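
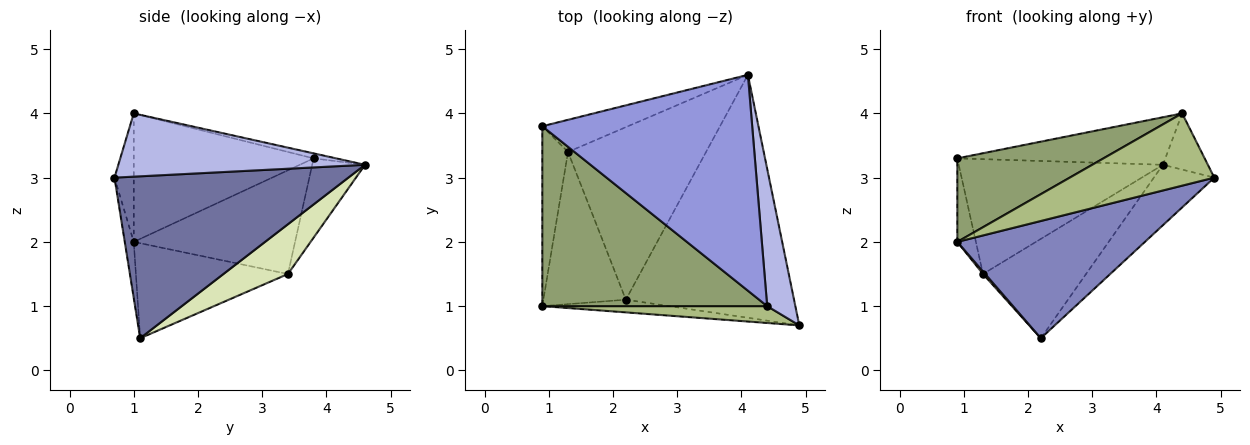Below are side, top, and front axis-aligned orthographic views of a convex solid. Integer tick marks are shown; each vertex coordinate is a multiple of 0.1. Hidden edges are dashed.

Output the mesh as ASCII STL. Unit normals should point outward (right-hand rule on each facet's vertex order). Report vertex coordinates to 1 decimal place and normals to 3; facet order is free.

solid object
 facet normal 0.683 0.176 -0.709
  outer loop
   vertex 2.2 1.1 0.5
   vertex 4.1 4.6 3.2
   vertex 4.9 0.7 3.0
  endloop
 endfacet
 facet normal -0.048 -0.993 -0.107
  outer loop
   vertex 0.9 1.0 2.0
   vertex 2.2 1.1 0.5
   vertex 4.9 0.7 3.0
  endloop
 endfacet
 facet normal -0.023 0.215 0.976
  outer loop
   vertex 4.4 1.0 4.0
   vertex 4.1 4.6 3.2
   vertex 0.9 3.8 3.3
  endloop
 endfacet
 facet normal 0.901 0.164 0.401
  outer loop
   vertex 4.4 1.0 4.0
   vertex 4.9 0.7 3.0
   vertex 4.1 4.6 3.2
  endloop
 endfacet
 facet normal -0.460 -0.374 0.805
  outer loop
   vertex 4.4 1.0 4.0
   vertex 0.9 3.8 3.3
   vertex 0.9 1.0 2.0
  endloop
 endfacet
 facet normal -0.129 -0.966 0.225
  outer loop
   vertex 4.4 1.0 4.0
   vertex 0.9 1.0 2.0
   vertex 4.9 0.7 3.0
  endloop
 endfacet
 facet normal -0.242 0.934 -0.261
  outer loop
   vertex 1.3 3.4 1.5
   vertex 0.9 3.8 3.3
   vertex 4.1 4.6 3.2
  endloop
 endfacet
 facet normal 0.298 0.476 -0.827
  outer loop
   vertex 1.3 3.4 1.5
   vertex 4.1 4.6 3.2
   vertex 2.2 1.1 0.5
  endloop
 endfacet
 facet normal -0.965 0.111 -0.239
  outer loop
   vertex 1.3 3.4 1.5
   vertex 0.9 1.0 2.0
   vertex 0.9 3.8 3.3
  endloop
 endfacet
 facet normal -0.755 -0.011 -0.655
  outer loop
   vertex 1.3 3.4 1.5
   vertex 2.2 1.1 0.5
   vertex 0.9 1.0 2.0
  endloop
 endfacet
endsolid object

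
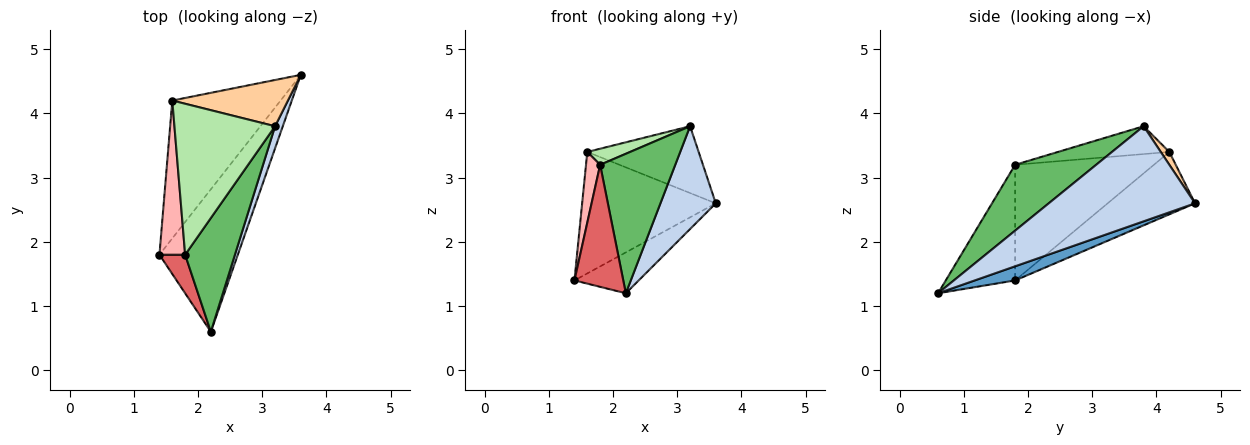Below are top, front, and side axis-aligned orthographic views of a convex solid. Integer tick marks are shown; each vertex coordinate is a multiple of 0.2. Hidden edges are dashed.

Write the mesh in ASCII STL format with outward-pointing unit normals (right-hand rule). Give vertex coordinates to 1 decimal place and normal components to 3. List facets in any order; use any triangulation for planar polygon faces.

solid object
 facet normal 0.171 0.272 -0.947
  outer loop
   vertex 2.2 0.6 1.2
   vertex 1.4 1.8 1.4
   vertex 3.6 4.6 2.6
  endloop
 endfacet
 facet normal 0.933 -0.353 0.076
  outer loop
   vertex 3.2 3.8 3.8
   vertex 2.2 0.6 1.2
   vertex 3.6 4.6 2.6
  endloop
 endfacet
 facet normal -0.397 0.607 -0.689
  outer loop
   vertex 1.6 4.2 3.4
   vertex 3.6 4.6 2.6
   vertex 1.4 1.8 1.4
  endloop
 endfacet
 facet normal 0.063 0.821 0.568
  outer loop
   vertex 1.6 4.2 3.4
   vertex 3.2 3.8 3.8
   vertex 3.6 4.6 2.6
  endloop
 endfacet
 facet normal 0.641 -0.594 0.485
  outer loop
   vertex 1.8 1.8 3.2
   vertex 2.2 0.6 1.2
   vertex 3.2 3.8 3.8
  endloop
 endfacet
 facet normal -0.265 -0.102 0.959
  outer loop
   vertex 1.8 1.8 3.2
   vertex 3.2 3.8 3.8
   vertex 1.6 4.2 3.4
  endloop
 endfacet
 facet normal -0.805 -0.566 0.179
  outer loop
   vertex 1.8 1.8 3.2
   vertex 1.4 1.8 1.4
   vertex 2.2 0.6 1.2
  endloop
 endfacet
 facet normal -0.971 -0.099 0.216
  outer loop
   vertex 1.8 1.8 3.2
   vertex 1.6 4.2 3.4
   vertex 1.4 1.8 1.4
  endloop
 endfacet
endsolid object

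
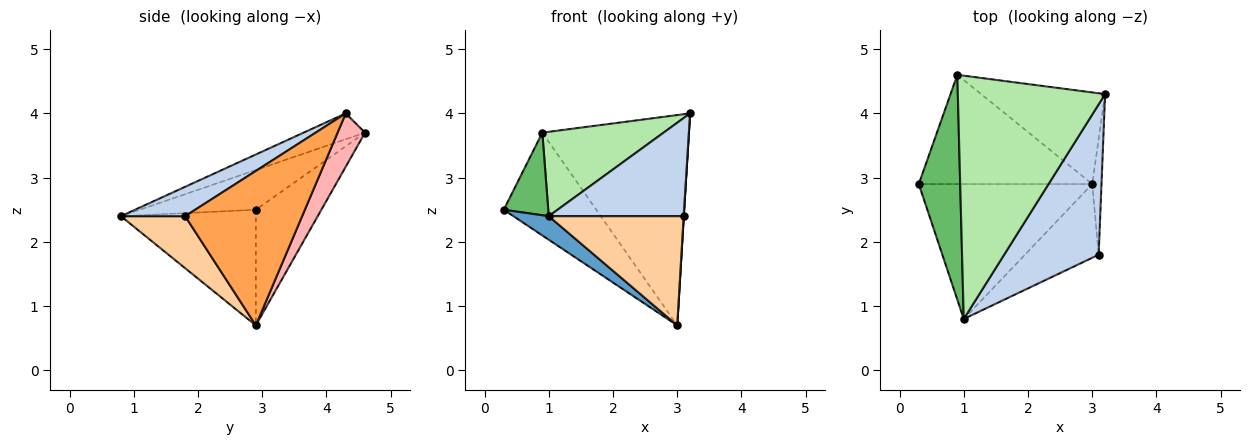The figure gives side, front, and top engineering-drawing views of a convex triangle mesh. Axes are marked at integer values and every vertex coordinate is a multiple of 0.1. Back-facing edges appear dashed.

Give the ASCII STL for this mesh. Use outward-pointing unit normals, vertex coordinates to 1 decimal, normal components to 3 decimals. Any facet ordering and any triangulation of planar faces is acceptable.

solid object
 facet normal -0.549 -0.144 -0.823
  outer loop
   vertex 3.0 2.9 0.7
   vertex 1.0 0.8 2.4
   vertex 0.3 2.9 2.5
  endloop
 endfacet
 facet normal 0.252 -0.529 0.811
  outer loop
   vertex 3.1 1.8 2.4
   vertex 3.2 4.3 4.0
   vertex 1.0 0.8 2.4
  endloop
 endfacet
 facet normal 0.998 -0.002 -0.060
  outer loop
   vertex 3.1 1.8 2.4
   vertex 3.0 2.9 0.7
   vertex 3.2 4.3 4.0
  endloop
 endfacet
 facet normal 0.367 -0.771 -0.520
  outer loop
   vertex 3.1 1.8 2.4
   vertex 1.0 0.8 2.4
   vertex 3.0 2.9 0.7
  endloop
 endfacet
 facet normal -0.669 -0.256 0.698
  outer loop
   vertex 0.9 4.6 3.7
   vertex 0.3 2.9 2.5
   vertex 1.0 0.8 2.4
  endloop
 endfacet
 facet normal -0.164 -0.323 0.932
  outer loop
   vertex 0.9 4.6 3.7
   vertex 1.0 0.8 2.4
   vertex 3.2 4.3 4.0
  endloop
 endfacet
 facet normal -0.437 0.617 -0.655
  outer loop
   vertex 0.9 4.6 3.7
   vertex 3.0 2.9 0.7
   vertex 0.3 2.9 2.5
  endloop
 endfacet
 facet normal 0.169 0.904 -0.394
  outer loop
   vertex 0.9 4.6 3.7
   vertex 3.2 4.3 4.0
   vertex 3.0 2.9 0.7
  endloop
 endfacet
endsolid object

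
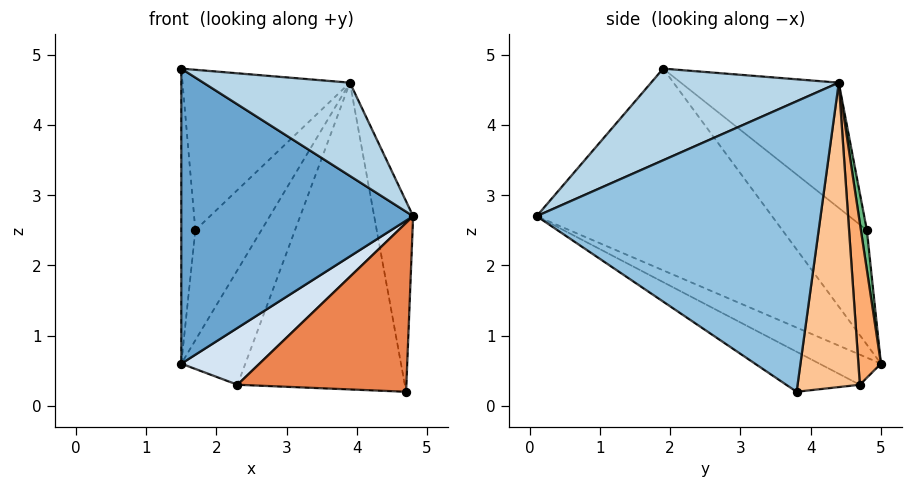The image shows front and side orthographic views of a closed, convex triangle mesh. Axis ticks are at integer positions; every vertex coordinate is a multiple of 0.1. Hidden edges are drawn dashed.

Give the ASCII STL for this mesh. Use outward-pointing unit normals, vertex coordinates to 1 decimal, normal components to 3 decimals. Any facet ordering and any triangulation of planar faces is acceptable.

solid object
 facet normal -0.633 -0.623 -0.460
  outer loop
   vertex 1.5 1.9 4.8
   vertex 1.5 5.0 0.6
   vertex 4.8 0.1 2.7
  endloop
 endfacet
 facet normal 0.978 0.134 0.160
  outer loop
   vertex 3.9 4.4 4.6
   vertex 4.8 0.1 2.7
   vertex 4.7 3.8 0.2
  endloop
 endfacet
 facet normal 0.388 -0.303 0.870
  outer loop
   vertex 3.9 4.4 4.6
   vertex 1.5 1.9 4.8
   vertex 4.8 0.1 2.7
  endloop
 endfacet
 facet normal -0.468 -0.595 -0.653
  outer loop
   vertex 2.3 4.7 0.3
   vertex 4.8 0.1 2.7
   vertex 1.5 5.0 0.6
  endloop
 endfacet
 facet normal -0.239 -0.548 -0.802
  outer loop
   vertex 2.3 4.7 0.3
   vertex 4.7 3.8 0.2
   vertex 4.8 0.1 2.7
  endloop
 endfacet
 facet normal 0.332 0.942 -0.058
  outer loop
   vertex 2.3 4.7 0.3
   vertex 1.5 5.0 0.6
   vertex 3.9 4.4 4.6
  endloop
 endfacet
 facet normal 0.348 0.935 -0.064
  outer loop
   vertex 2.3 4.7 0.3
   vertex 3.9 4.4 4.6
   vertex 4.7 3.8 0.2
  endloop
 endfacet
 facet normal -0.979 0.163 0.120
  outer loop
   vertex 1.7 4.8 2.5
   vertex 1.5 5.0 0.6
   vertex 1.5 1.9 4.8
  endloop
 endfacet
 facet normal 0.090 0.991 0.095
  outer loop
   vertex 1.7 4.8 2.5
   vertex 3.9 4.4 4.6
   vertex 1.5 5.0 0.6
  endloop
 endfacet
 facet normal -0.521 0.552 0.651
  outer loop
   vertex 1.7 4.8 2.5
   vertex 1.5 1.9 4.8
   vertex 3.9 4.4 4.6
  endloop
 endfacet
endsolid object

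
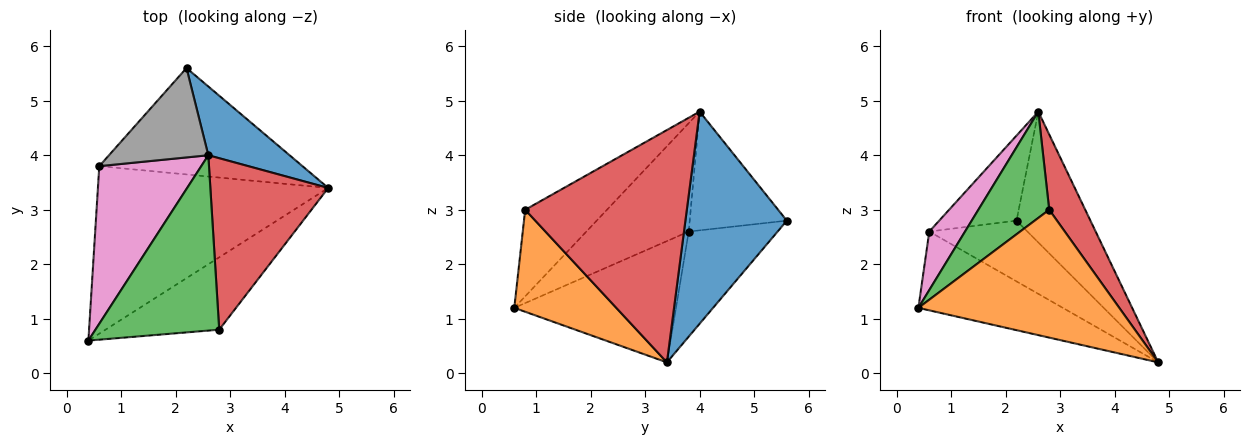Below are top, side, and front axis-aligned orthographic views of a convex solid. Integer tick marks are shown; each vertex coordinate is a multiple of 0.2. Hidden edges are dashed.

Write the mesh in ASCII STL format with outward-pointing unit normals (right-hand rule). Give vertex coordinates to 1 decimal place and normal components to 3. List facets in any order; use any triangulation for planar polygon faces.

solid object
 facet normal 0.772 0.563 0.296
  outer loop
   vertex 2.6 4.0 4.8
   vertex 4.8 3.4 0.2
   vertex 2.2 5.6 2.8
  endloop
 endfacet
 facet normal 0.404 -0.796 -0.450
  outer loop
   vertex 2.8 0.8 3.0
   vertex 0.4 0.6 1.2
   vertex 4.8 3.4 0.2
  endloop
 endfacet
 facet normal -0.513 -0.445 0.734
  outer loop
   vertex 2.8 0.8 3.0
   vertex 2.6 4.0 4.8
   vertex 0.4 0.6 1.2
  endloop
 endfacet
 facet normal 0.875 -0.195 0.444
  outer loop
   vertex 2.8 0.8 3.0
   vertex 4.8 3.4 0.2
   vertex 2.6 4.0 4.8
  endloop
 endfacet
 facet normal -0.430 0.384 -0.817
  outer loop
   vertex 0.6 3.8 2.6
   vertex 4.8 3.4 0.2
   vertex 0.4 0.6 1.2
  endloop
 endfacet
 facet normal -0.410 0.452 -0.792
  outer loop
   vertex 0.6 3.8 2.6
   vertex 2.2 5.6 2.8
   vertex 4.8 3.4 0.2
  endloop
 endfacet
 facet normal -0.706 -0.246 0.664
  outer loop
   vertex 0.6 3.8 2.6
   vertex 0.4 0.6 1.2
   vertex 2.6 4.0 4.8
  endloop
 endfacet
 facet normal -0.655 0.521 0.548
  outer loop
   vertex 0.6 3.8 2.6
   vertex 2.6 4.0 4.8
   vertex 2.2 5.6 2.8
  endloop
 endfacet
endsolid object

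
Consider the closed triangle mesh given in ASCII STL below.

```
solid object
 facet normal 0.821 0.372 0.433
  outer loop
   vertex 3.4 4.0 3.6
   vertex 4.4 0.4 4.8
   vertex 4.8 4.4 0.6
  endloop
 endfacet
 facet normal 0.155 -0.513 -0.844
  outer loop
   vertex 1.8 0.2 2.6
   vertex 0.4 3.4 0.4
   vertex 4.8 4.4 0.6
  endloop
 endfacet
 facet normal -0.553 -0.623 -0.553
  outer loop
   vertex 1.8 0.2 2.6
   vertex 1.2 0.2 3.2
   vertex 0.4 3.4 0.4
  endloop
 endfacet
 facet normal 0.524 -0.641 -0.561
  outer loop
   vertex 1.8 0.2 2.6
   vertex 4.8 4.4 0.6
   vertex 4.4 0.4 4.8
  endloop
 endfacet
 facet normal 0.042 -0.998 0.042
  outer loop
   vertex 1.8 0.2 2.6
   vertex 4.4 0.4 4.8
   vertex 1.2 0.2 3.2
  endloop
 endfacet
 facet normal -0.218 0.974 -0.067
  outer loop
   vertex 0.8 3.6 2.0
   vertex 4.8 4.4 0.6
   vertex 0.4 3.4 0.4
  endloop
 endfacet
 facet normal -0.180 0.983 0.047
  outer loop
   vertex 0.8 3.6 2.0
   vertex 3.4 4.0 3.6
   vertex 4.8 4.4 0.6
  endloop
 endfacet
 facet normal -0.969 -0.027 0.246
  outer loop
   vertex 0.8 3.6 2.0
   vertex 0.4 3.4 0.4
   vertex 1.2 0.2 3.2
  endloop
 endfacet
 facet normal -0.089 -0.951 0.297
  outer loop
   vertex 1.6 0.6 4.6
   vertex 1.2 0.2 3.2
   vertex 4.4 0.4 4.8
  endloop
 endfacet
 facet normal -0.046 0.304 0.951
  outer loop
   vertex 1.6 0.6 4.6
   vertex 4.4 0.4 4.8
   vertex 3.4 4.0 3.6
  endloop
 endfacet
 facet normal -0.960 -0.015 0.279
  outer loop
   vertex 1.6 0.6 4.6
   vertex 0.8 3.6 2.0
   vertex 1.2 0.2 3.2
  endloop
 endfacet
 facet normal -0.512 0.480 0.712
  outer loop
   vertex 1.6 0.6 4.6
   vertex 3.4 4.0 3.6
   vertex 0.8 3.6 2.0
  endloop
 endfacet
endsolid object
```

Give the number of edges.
18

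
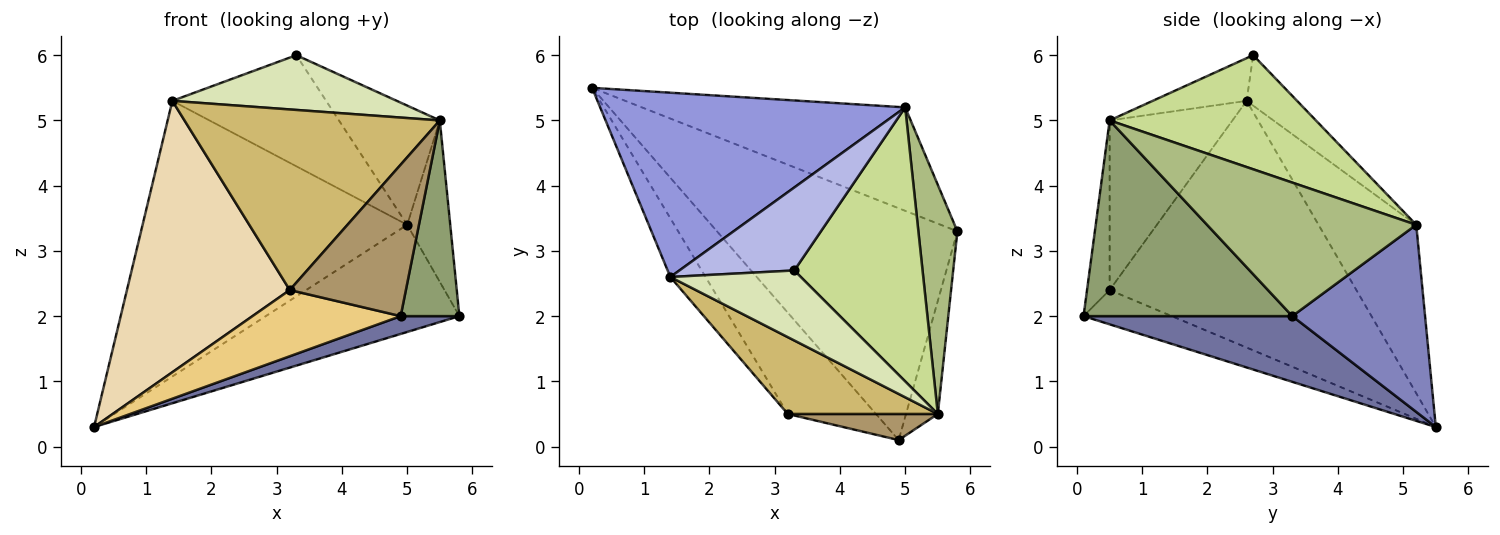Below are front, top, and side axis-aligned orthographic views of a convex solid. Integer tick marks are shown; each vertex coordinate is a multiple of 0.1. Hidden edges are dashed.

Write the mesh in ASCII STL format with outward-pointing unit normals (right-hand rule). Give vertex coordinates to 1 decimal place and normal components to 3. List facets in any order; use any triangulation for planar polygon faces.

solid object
 facet normal 0.263 -0.074 -0.962
  outer loop
   vertex 4.9 0.1 2.0
   vertex 0.2 5.5 0.3
   vertex 5.8 3.3 2.0
  endloop
 endfacet
 facet normal 0.443 0.645 -0.623
  outer loop
   vertex 5.0 5.2 3.4
   vertex 5.8 3.3 2.0
   vertex 0.2 5.5 0.3
  endloop
 endfacet
 facet normal -0.293 0.795 0.531
  outer loop
   vertex 1.4 2.6 5.3
   vertex 5.0 5.2 3.4
   vertex 0.2 5.5 0.3
  endloop
 endfacet
 facet normal -0.254 0.775 0.579
  outer loop
   vertex 1.4 2.6 5.3
   vertex 3.3 2.7 6.0
   vertex 5.0 5.2 3.4
  endloop
 endfacet
 facet normal 0.951 -0.267 -0.155
  outer loop
   vertex 5.5 0.5 5.0
   vertex 4.9 0.1 2.0
   vertex 5.8 3.3 2.0
  endloop
 endfacet
 facet normal 0.942 0.194 0.275
  outer loop
   vertex 5.5 0.5 5.0
   vertex 5.8 3.3 2.0
   vertex 5.0 5.2 3.4
  endloop
 endfacet
 facet normal 0.632 0.309 0.711
  outer loop
   vertex 5.5 0.5 5.0
   vertex 5.0 5.2 3.4
   vertex 3.3 2.7 6.0
  endloop
 endfacet
 facet normal -0.250 -0.596 0.763
  outer loop
   vertex 5.5 0.5 5.0
   vertex 3.3 2.7 6.0
   vertex 1.4 2.6 5.3
  endloop
 endfacet
 facet normal -0.188 -0.968 0.167
  outer loop
   vertex 3.2 0.5 2.4
   vertex 4.9 0.1 2.0
   vertex 5.5 0.5 5.0
  endloop
 endfacet
 facet normal -0.405 -0.841 0.358
  outer loop
   vertex 3.2 0.5 2.4
   vertex 5.5 0.5 5.0
   vertex 1.4 2.6 5.3
  endloop
 endfacet
 facet normal -0.310 -0.520 -0.796
  outer loop
   vertex 3.2 0.5 2.4
   vertex 0.2 5.5 0.3
   vertex 4.9 0.1 2.0
  endloop
 endfacet
 facet normal -0.829 -0.547 -0.118
  outer loop
   vertex 3.2 0.5 2.4
   vertex 1.4 2.6 5.3
   vertex 0.2 5.5 0.3
  endloop
 endfacet
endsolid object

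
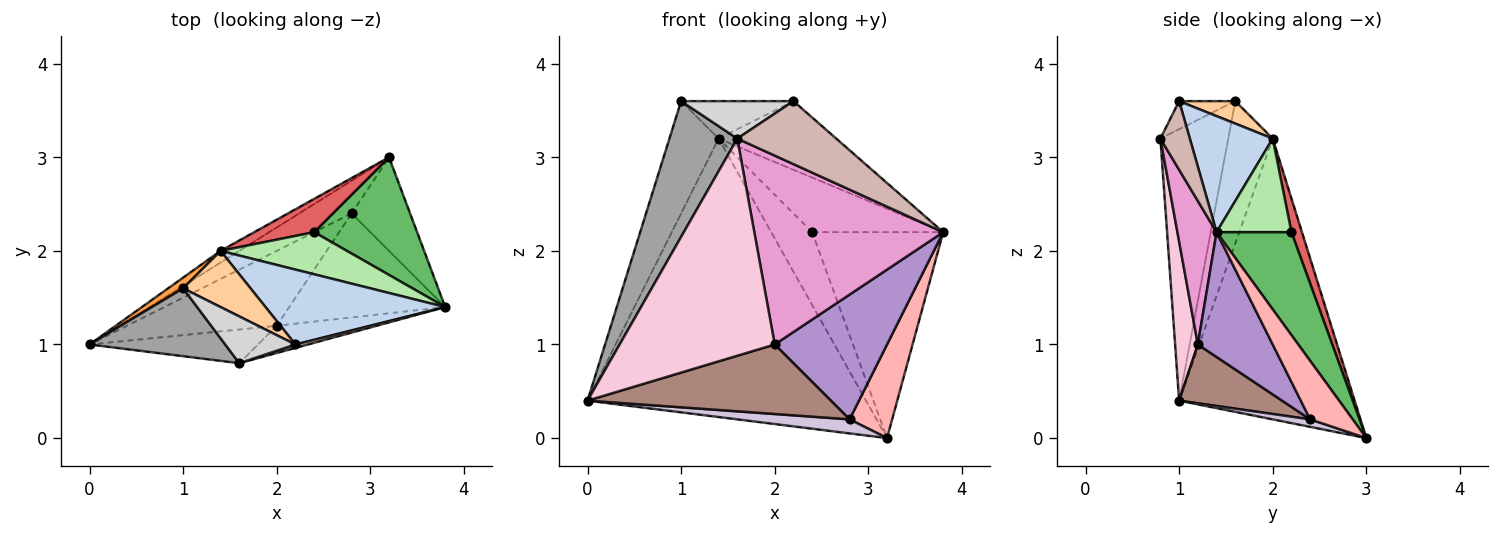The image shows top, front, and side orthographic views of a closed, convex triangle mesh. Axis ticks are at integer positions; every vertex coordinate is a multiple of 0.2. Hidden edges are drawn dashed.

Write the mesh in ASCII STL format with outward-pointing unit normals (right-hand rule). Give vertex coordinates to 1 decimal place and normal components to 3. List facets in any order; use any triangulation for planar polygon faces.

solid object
 facet normal -0.533 0.845 -0.036
  outer loop
   vertex 1.4 2.0 3.2
   vertex 3.2 3.0 0.0
   vertex 0.0 1.0 0.4
  endloop
 endfacet
 facet normal 0.430 0.610 0.666
  outer loop
   vertex 1.4 2.0 3.2
   vertex 2.2 1.0 3.6
   vertex 3.8 1.4 2.2
  endloop
 endfacet
 facet normal -0.669 0.740 0.070
  outer loop
   vertex 1.0 1.6 3.6
   vertex 1.4 2.0 3.2
   vertex 0.0 1.0 0.4
  endloop
 endfacet
 facet normal 0.267 0.535 0.802
  outer loop
   vertex 1.0 1.6 3.6
   vertex 2.2 1.0 3.6
   vertex 1.4 2.0 3.2
  endloop
 endfacet
 facet normal 0.444 0.778 0.444
  outer loop
   vertex 2.4 2.2 2.2
   vertex 3.8 1.4 2.2
   vertex 3.2 3.0 0.0
  endloop
 endfacet
 facet normal 0.412 0.721 0.556
  outer loop
   vertex 2.4 2.2 2.2
   vertex 1.4 2.0 3.2
   vertex 3.8 1.4 2.2
  endloop
 endfacet
 facet normal 0.228 0.886 0.405
  outer loop
   vertex 2.4 2.2 2.2
   vertex 3.2 3.0 0.0
   vertex 1.4 2.0 3.2
  endloop
 endfacet
 facet normal 0.577 -0.577 -0.577
  outer loop
   vertex 2.8 2.4 0.2
   vertex 3.2 3.0 0.0
   vertex 3.8 1.4 2.2
  endloop
 endfacet
 facet normal 0.456 -0.684 -0.570
  outer loop
   vertex 2.8 2.4 0.2
   vertex 3.8 1.4 2.2
   vertex 2.0 1.2 1.0
  endloop
 endfacet
 facet normal 0.130 -0.391 -0.911
  outer loop
   vertex 2.8 2.4 0.2
   vertex 0.0 1.0 0.4
   vertex 3.2 3.0 0.0
  endloop
 endfacet
 facet normal 0.277 -0.654 -0.704
  outer loop
   vertex 2.8 2.4 0.2
   vertex 2.0 1.2 1.0
   vertex 0.0 1.0 0.4
  endloop
 endfacet
 facet normal 0.285 -0.957 0.052
  outer loop
   vertex 1.6 0.8 3.2
   vertex 3.8 1.4 2.2
   vertex 2.2 1.0 3.6
  endloop
 endfacet
 facet normal 0.201 -0.970 -0.140
  outer loop
   vertex 1.6 0.8 3.2
   vertex 2.0 1.2 1.0
   vertex 3.8 1.4 2.2
  endloop
 endfacet
 facet normal 0.143 -0.978 -0.152
  outer loop
   vertex 1.6 0.8 3.2
   vertex 0.0 1.0 0.4
   vertex 2.0 1.2 1.0
  endloop
 endfacet
 facet normal -0.667 -0.667 0.333
  outer loop
   vertex 1.6 0.8 3.2
   vertex 1.0 1.6 3.6
   vertex 0.0 1.0 0.4
  endloop
 endfacet
 facet normal -0.298 -0.596 0.745
  outer loop
   vertex 1.6 0.8 3.2
   vertex 2.2 1.0 3.6
   vertex 1.0 1.6 3.6
  endloop
 endfacet
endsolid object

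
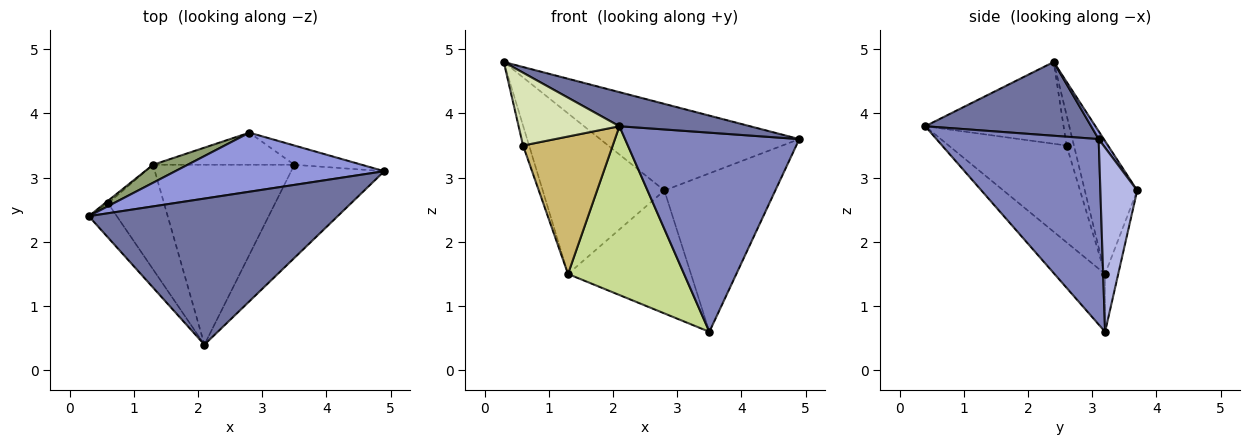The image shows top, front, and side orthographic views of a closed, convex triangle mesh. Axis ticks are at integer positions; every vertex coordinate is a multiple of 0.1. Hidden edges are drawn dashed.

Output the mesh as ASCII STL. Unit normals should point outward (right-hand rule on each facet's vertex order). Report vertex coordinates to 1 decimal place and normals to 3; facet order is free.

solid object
 facet normal 0.277 -0.218 0.936
  outer loop
   vertex 2.1 0.4 3.8
   vertex 4.9 3.1 3.6
   vertex 0.3 2.4 4.8
  endloop
 endfacet
 facet normal 0.645 -0.692 -0.324
  outer loop
   vertex 3.5 3.2 0.6
   vertex 4.9 3.1 3.6
   vertex 2.1 0.4 3.8
  endloop
 endfacet
 facet normal 0.021 0.826 0.563
  outer loop
   vertex 2.8 3.7 2.8
   vertex 0.3 2.4 4.8
   vertex 4.9 3.1 3.6
  endloop
 endfacet
 facet normal 0.313 0.943 -0.115
  outer loop
   vertex 2.8 3.7 2.8
   vertex 4.9 3.1 3.6
   vertex 3.5 3.2 0.6
  endloop
 endfacet
 facet normal -0.393 0.914 0.102
  outer loop
   vertex 1.3 3.2 1.5
   vertex 0.3 2.4 4.8
   vertex 2.8 3.7 2.8
  endloop
 endfacet
 facet normal -0.103 0.962 -0.251
  outer loop
   vertex 1.3 3.2 1.5
   vertex 2.8 3.7 2.8
   vertex 3.5 3.2 0.6
  endloop
 endfacet
 facet normal -0.286 -0.656 -0.699
  outer loop
   vertex 1.3 3.2 1.5
   vertex 3.5 3.2 0.6
   vertex 2.1 0.4 3.8
  endloop
 endfacet
 facet normal -0.779 -0.567 -0.267
  outer loop
   vertex 0.6 2.6 3.5
   vertex 2.1 0.4 3.8
   vertex 0.3 2.4 4.8
  endloop
 endfacet
 facet normal -0.772 0.630 -0.081
  outer loop
   vertex 0.6 2.6 3.5
   vertex 0.3 2.4 4.8
   vertex 1.3 3.2 1.5
  endloop
 endfacet
 facet normal -0.723 -0.550 -0.418
  outer loop
   vertex 0.6 2.6 3.5
   vertex 1.3 3.2 1.5
   vertex 2.1 0.4 3.8
  endloop
 endfacet
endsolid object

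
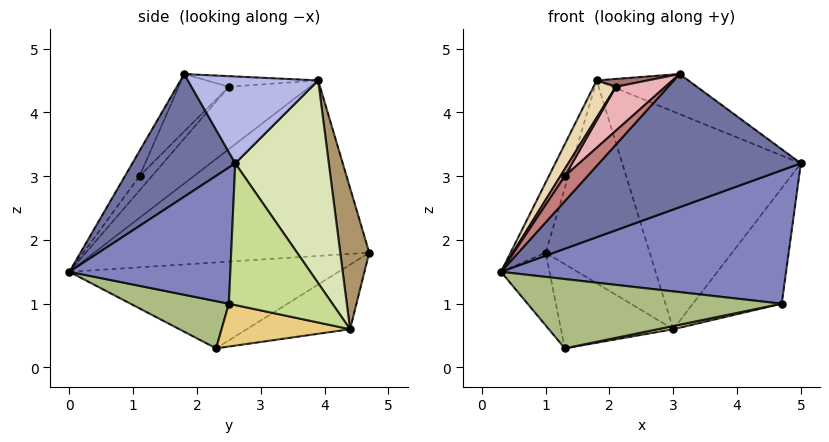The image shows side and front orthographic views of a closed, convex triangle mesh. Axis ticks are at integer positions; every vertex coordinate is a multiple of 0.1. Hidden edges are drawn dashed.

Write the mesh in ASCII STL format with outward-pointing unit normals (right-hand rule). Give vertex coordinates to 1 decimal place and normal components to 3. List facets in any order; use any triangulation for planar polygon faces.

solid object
 facet normal 0.452 -0.886 0.107
  outer loop
   vertex 3.1 1.8 4.6
   vertex 0.3 0.0 1.5
   vertex 5.0 2.6 3.2
  endloop
 endfacet
 facet normal 0.491 -0.870 -0.027
  outer loop
   vertex 4.7 2.5 1.0
   vertex 5.0 2.6 3.2
   vertex 0.3 0.0 1.5
  endloop
 endfacet
 facet normal -0.942 0.120 0.315
  outer loop
   vertex 1.8 3.9 4.5
   vertex 1.0 4.7 1.8
   vertex 0.3 0.0 1.5
  endloop
 endfacet
 facet normal 0.467 0.328 0.821
  outer loop
   vertex 1.8 3.9 4.5
   vertex 3.1 1.8 4.6
   vertex 5.0 2.6 3.2
  endloop
 endfacet
 facet normal -0.887 0.160 -0.433
  outer loop
   vertex 1.3 2.3 0.3
   vertex 0.3 0.0 1.5
   vertex 1.0 4.7 1.8
  endloop
 endfacet
 facet normal 0.201 -0.521 -0.830
  outer loop
   vertex 1.3 2.3 0.3
   vertex 4.7 2.5 1.0
   vertex 0.3 0.0 1.5
  endloop
 endfacet
 facet normal 0.752 0.645 -0.132
  outer loop
   vertex 3.0 4.4 0.6
   vertex 5.0 2.6 3.2
   vertex 4.7 2.5 1.0
  endloop
 endfacet
 facet normal 0.449 0.858 0.248
  outer loop
   vertex 3.0 4.4 0.6
   vertex 1.8 3.9 4.5
   vertex 5.0 2.6 3.2
  endloop
 endfacet
 facet normal 0.263 0.944 0.202
  outer loop
   vertex 3.0 4.4 0.6
   vertex 1.0 4.7 1.8
   vertex 1.8 3.9 4.5
  endloop
 endfacet
 facet normal -0.410 0.446 -0.795
  outer loop
   vertex 3.0 4.4 0.6
   vertex 1.3 2.3 0.3
   vertex 1.0 4.7 1.8
  endloop
 endfacet
 facet normal 0.203 -0.024 -0.979
  outer loop
   vertex 3.0 4.4 0.6
   vertex 4.7 2.5 1.0
   vertex 1.3 2.3 0.3
  endloop
 endfacet
 facet normal -0.743 -0.205 0.637
  outer loop
   vertex 2.1 2.5 4.4
   vertex 1.8 3.9 4.5
   vertex 0.3 0.0 1.5
  endloop
 endfacet
 facet normal -0.280 -0.128 0.951
  outer loop
   vertex 2.1 2.5 4.4
   vertex 3.1 1.8 4.6
   vertex 1.8 3.9 4.5
  endloop
 endfacet
 facet normal -0.388 -0.601 0.699
  outer loop
   vertex 1.3 1.1 3.0
   vertex 0.3 0.0 1.5
   vertex 3.1 1.8 4.6
  endloop
 endfacet
 facet normal -0.709 -0.253 0.658
  outer loop
   vertex 1.3 1.1 3.0
   vertex 2.1 2.5 4.4
   vertex 0.3 0.0 1.5
  endloop
 endfacet
 facet normal -0.477 -0.470 0.743
  outer loop
   vertex 1.3 1.1 3.0
   vertex 3.1 1.8 4.6
   vertex 2.1 2.5 4.4
  endloop
 endfacet
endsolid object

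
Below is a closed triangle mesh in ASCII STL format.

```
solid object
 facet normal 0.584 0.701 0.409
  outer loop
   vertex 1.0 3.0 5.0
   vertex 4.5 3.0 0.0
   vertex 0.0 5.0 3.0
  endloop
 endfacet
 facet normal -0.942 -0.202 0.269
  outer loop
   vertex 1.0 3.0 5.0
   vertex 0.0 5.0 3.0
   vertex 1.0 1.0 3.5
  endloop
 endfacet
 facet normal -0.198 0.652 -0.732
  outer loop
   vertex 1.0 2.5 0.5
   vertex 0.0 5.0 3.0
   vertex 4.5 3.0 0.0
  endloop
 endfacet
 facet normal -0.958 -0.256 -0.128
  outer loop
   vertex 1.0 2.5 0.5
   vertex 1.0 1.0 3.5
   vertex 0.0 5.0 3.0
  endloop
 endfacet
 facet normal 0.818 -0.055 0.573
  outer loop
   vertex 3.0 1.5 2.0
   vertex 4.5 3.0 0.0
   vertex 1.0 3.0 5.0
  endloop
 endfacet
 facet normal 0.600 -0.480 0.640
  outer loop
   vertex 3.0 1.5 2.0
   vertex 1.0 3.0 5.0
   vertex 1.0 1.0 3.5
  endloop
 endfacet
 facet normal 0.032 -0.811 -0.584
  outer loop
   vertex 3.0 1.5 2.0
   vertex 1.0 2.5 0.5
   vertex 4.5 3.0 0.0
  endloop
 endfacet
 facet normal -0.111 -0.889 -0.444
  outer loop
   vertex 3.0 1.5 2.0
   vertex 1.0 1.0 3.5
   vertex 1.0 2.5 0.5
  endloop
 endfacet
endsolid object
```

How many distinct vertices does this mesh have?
6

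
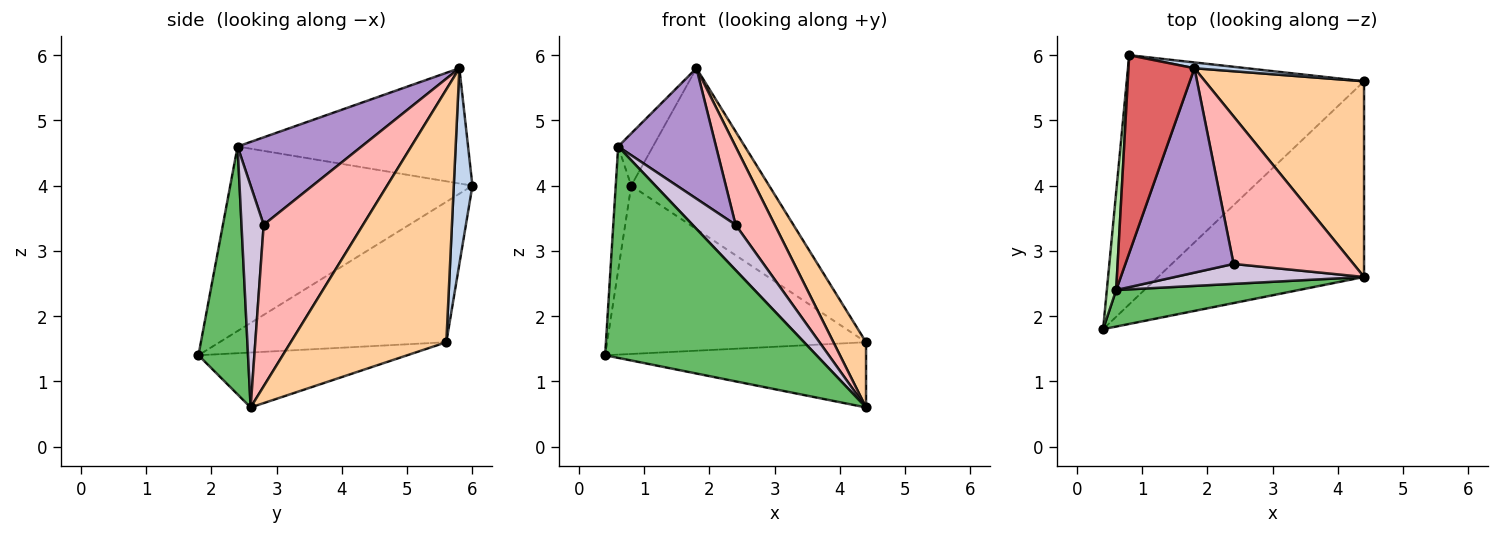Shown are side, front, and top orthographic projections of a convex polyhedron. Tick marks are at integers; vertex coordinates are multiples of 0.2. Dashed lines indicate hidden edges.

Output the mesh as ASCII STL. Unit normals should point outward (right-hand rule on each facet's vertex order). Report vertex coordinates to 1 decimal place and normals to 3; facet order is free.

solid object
 facet normal -0.440 0.503 -0.744
  outer loop
   vertex 0.8 6.0 4.0
   vertex 4.4 5.6 1.6
   vertex 0.4 1.8 1.4
  endloop
 endfacet
 facet normal 0.134 0.990 0.036
  outer loop
   vertex 1.8 5.8 5.8
   vertex 4.4 5.6 1.6
   vertex 0.8 6.0 4.0
  endloop
 endfacet
 facet normal -0.245 0.307 -0.920
  outer loop
   vertex 4.4 2.6 0.6
   vertex 0.4 1.8 1.4
   vertex 4.4 5.6 1.6
  endloop
 endfacet
 facet normal 0.833 -0.175 0.524
  outer loop
   vertex 4.4 2.6 0.6
   vertex 4.4 5.6 1.6
   vertex 1.8 5.8 5.8
  endloop
 endfacet
 facet normal 0.225 -0.960 0.166
  outer loop
   vertex 0.6 2.4 4.6
   vertex 0.4 1.8 1.4
   vertex 4.4 2.6 0.6
  endloop
 endfacet
 facet normal -0.997 0.064 0.050
  outer loop
   vertex 0.6 2.4 4.6
   vertex 0.8 6.0 4.0
   vertex 0.4 1.8 1.4
  endloop
 endfacet
 facet normal -0.861 0.130 0.493
  outer loop
   vertex 0.6 2.4 4.6
   vertex 1.8 5.8 5.8
   vertex 0.8 6.0 4.0
  endloop
 endfacet
 facet normal 0.766 -0.302 0.568
  outer loop
   vertex 2.4 2.8 3.4
   vertex 4.4 2.6 0.6
   vertex 1.8 5.8 5.8
  endloop
 endfacet
 facet normal 0.563 -0.445 0.697
  outer loop
   vertex 2.4 2.8 3.4
   vertex 1.8 5.8 5.8
   vertex 0.6 2.4 4.6
  endloop
 endfacet
 facet normal 0.427 -0.828 0.364
  outer loop
   vertex 2.4 2.8 3.4
   vertex 0.6 2.4 4.6
   vertex 4.4 2.6 0.6
  endloop
 endfacet
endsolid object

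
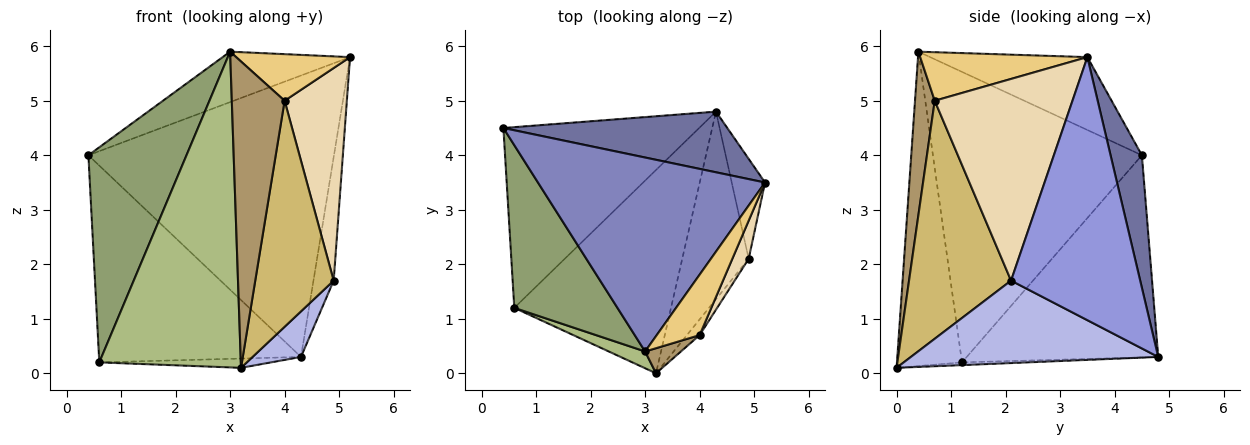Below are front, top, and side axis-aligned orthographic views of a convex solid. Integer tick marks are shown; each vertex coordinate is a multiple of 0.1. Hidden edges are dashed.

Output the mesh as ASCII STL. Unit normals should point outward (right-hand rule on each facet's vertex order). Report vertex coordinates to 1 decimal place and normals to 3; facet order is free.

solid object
 facet normal 0.124 0.970 0.209
  outer loop
   vertex 4.3 4.8 0.3
   vertex 0.4 4.5 4.0
   vertex 5.2 3.5 5.8
  endloop
 endfacet
 facet normal -0.297 0.240 0.924
  outer loop
   vertex 3.0 0.4 5.9
   vertex 5.2 3.5 5.8
   vertex 0.4 4.5 4.0
  endloop
 endfacet
 facet normal 0.980 0.153 -0.124
  outer loop
   vertex 4.9 2.1 1.7
   vertex 4.3 4.8 0.3
   vertex 5.2 3.5 5.8
  endloop
 endfacet
 facet normal 0.770 -0.151 -0.620
  outer loop
   vertex 4.9 2.1 1.7
   vertex 3.2 0.0 0.1
   vertex 4.3 4.8 0.3
  endloop
 endfacet
 facet normal -0.862 -0.405 0.306
  outer loop
   vertex 0.6 1.2 0.2
   vertex 3.0 0.4 5.9
   vertex 0.4 4.5 4.0
  endloop
 endfacet
 facet normal -0.417 -0.908 0.048
  outer loop
   vertex 0.6 1.2 0.2
   vertex 3.2 0.0 0.1
   vertex 3.0 0.4 5.9
  endloop
 endfacet
 facet normal -0.573 0.604 -0.555
  outer loop
   vertex 0.6 1.2 0.2
   vertex 0.4 4.5 4.0
   vertex 4.3 4.8 0.3
  endloop
 endfacet
 facet normal -0.017 0.046 -0.999
  outer loop
   vertex 0.6 1.2 0.2
   vertex 4.3 4.8 0.3
   vertex 3.2 0.0 0.1
  endloop
 endfacet
 facet normal 0.349 -0.934 0.076
  outer loop
   vertex 4.0 0.7 5.0
   vertex 3.0 0.4 5.9
   vertex 3.2 0.0 0.1
  endloop
 endfacet
 facet normal 0.792 -0.609 -0.042
  outer loop
   vertex 4.0 0.7 5.0
   vertex 3.2 0.0 0.1
   vertex 4.9 2.1 1.7
  endloop
 endfacet
 facet normal 0.667 -0.455 0.590
  outer loop
   vertex 4.0 0.7 5.0
   vertex 5.2 3.5 5.8
   vertex 3.0 0.4 5.9
  endloop
 endfacet
 facet normal 0.909 -0.411 0.074
  outer loop
   vertex 4.0 0.7 5.0
   vertex 4.9 2.1 1.7
   vertex 5.2 3.5 5.8
  endloop
 endfacet
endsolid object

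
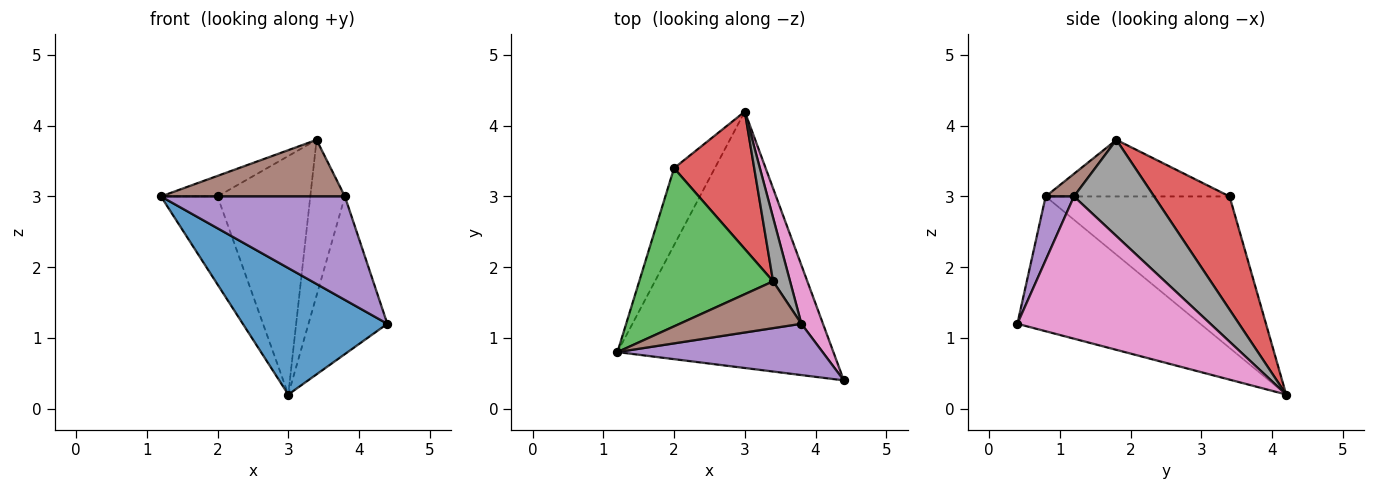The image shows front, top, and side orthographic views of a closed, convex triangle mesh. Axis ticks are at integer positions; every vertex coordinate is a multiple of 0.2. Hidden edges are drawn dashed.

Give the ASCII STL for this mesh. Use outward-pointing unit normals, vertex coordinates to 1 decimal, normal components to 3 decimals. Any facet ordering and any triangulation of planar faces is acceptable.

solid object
 facet normal -0.488 -0.386 -0.783
  outer loop
   vertex 3.0 4.2 0.2
   vertex 4.4 0.4 1.2
   vertex 1.2 0.8 3.0
  endloop
 endfacet
 facet normal -0.926 0.285 -0.249
  outer loop
   vertex 2.0 3.4 3.0
   vertex 3.0 4.2 0.2
   vertex 1.2 0.8 3.0
  endloop
 endfacet
 facet normal -0.387 0.119 0.915
  outer loop
   vertex 2.0 3.4 3.0
   vertex 1.2 0.8 3.0
   vertex 3.4 1.8 3.8
  endloop
 endfacet
 facet normal 0.576 0.708 0.408
  outer loop
   vertex 2.0 3.4 3.0
   vertex 3.4 1.8 3.8
   vertex 3.0 4.2 0.2
  endloop
 endfacet
 facet normal 0.137 -0.888 0.440
  outer loop
   vertex 3.8 1.2 3.0
   vertex 1.2 0.8 3.0
   vertex 4.4 0.4 1.2
  endloop
 endfacet
 facet normal 0.118 -0.765 0.633
  outer loop
   vertex 3.8 1.2 3.0
   vertex 3.4 1.8 3.8
   vertex 1.2 0.8 3.0
  endloop
 endfacet
 facet normal 0.917 0.374 0.139
  outer loop
   vertex 3.8 1.2 3.0
   vertex 4.4 0.4 1.2
   vertex 3.0 4.2 0.2
  endloop
 endfacet
 facet normal 0.906 0.391 0.160
  outer loop
   vertex 3.8 1.2 3.0
   vertex 3.0 4.2 0.2
   vertex 3.4 1.8 3.8
  endloop
 endfacet
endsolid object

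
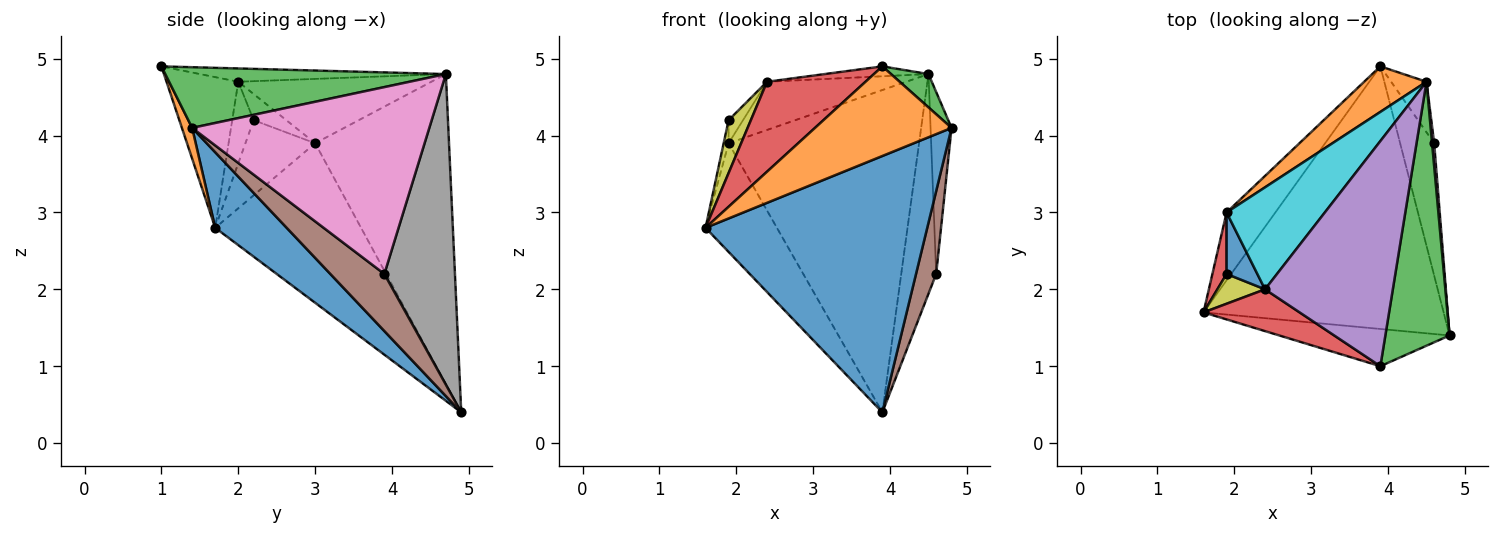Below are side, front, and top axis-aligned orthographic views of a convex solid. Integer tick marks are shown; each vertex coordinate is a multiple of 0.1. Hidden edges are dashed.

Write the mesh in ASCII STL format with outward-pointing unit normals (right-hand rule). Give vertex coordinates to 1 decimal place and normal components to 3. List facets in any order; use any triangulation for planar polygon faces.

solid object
 facet normal 0.220 -0.681 -0.698
  outer loop
   vertex 3.9 4.9 0.4
   vertex 4.8 1.4 4.1
   vertex 1.6 1.7 2.8
  endloop
 endfacet
 facet normal 0.069 -0.921 -0.383
  outer loop
   vertex 3.9 1.0 4.9
   vertex 1.6 1.7 2.8
   vertex 4.8 1.4 4.1
  endloop
 endfacet
 facet normal 0.684 -0.091 0.724
  outer loop
   vertex 4.5 4.7 4.8
   vertex 3.9 1.0 4.9
   vertex 4.8 1.4 4.1
  endloop
 endfacet
 facet normal -0.551 -0.757 0.352
  outer loop
   vertex 2.4 2.0 4.7
   vertex 1.6 1.7 2.8
   vertex 3.9 1.0 4.9
  endloop
 endfacet
 facet normal -0.103 0.044 0.994
  outer loop
   vertex 2.4 2.0 4.7
   vertex 3.9 1.0 4.9
   vertex 4.5 4.7 4.8
  endloop
 endfacet
 facet normal 0.818 -0.305 -0.488
  outer loop
   vertex 4.6 3.9 2.2
   vertex 4.8 1.4 4.1
   vertex 3.9 4.9 0.4
  endloop
 endfacet
 facet normal 0.996 0.088 0.011
  outer loop
   vertex 4.6 3.9 2.2
   vertex 4.5 4.7 4.8
   vertex 4.8 1.4 4.1
  endloop
 endfacet
 facet normal 0.892 0.441 -0.102
  outer loop
   vertex 4.6 3.9 2.2
   vertex 3.9 4.9 0.4
   vertex 4.5 4.7 4.8
  endloop
 endfacet
 facet normal -0.643 -0.667 0.376
  outer loop
   vertex 1.9 2.2 4.2
   vertex 1.6 1.7 2.8
   vertex 2.4 2.0 4.7
  endloop
 endfacet
 facet normal -0.510 0.368 0.778
  outer loop
   vertex 1.9 3.0 3.9
   vertex 2.4 2.0 4.7
   vertex 4.5 4.7 4.8
  endloop
 endfacet
 facet normal -0.623 0.275 0.733
  outer loop
   vertex 1.9 3.0 3.9
   vertex 1.9 2.2 4.2
   vertex 2.4 2.0 4.7
  endloop
 endfacet
 facet normal -0.571 0.813 0.115
  outer loop
   vertex 1.9 3.0 3.9
   vertex 4.5 4.7 4.8
   vertex 3.9 4.9 0.4
  endloop
 endfacet
 facet normal -0.866 0.424 -0.265
  outer loop
   vertex 1.9 3.0 3.9
   vertex 3.9 4.9 0.4
   vertex 1.6 1.7 2.8
  endloop
 endfacet
 facet normal -0.980 0.069 0.185
  outer loop
   vertex 1.9 3.0 3.9
   vertex 1.6 1.7 2.8
   vertex 1.9 2.2 4.2
  endloop
 endfacet
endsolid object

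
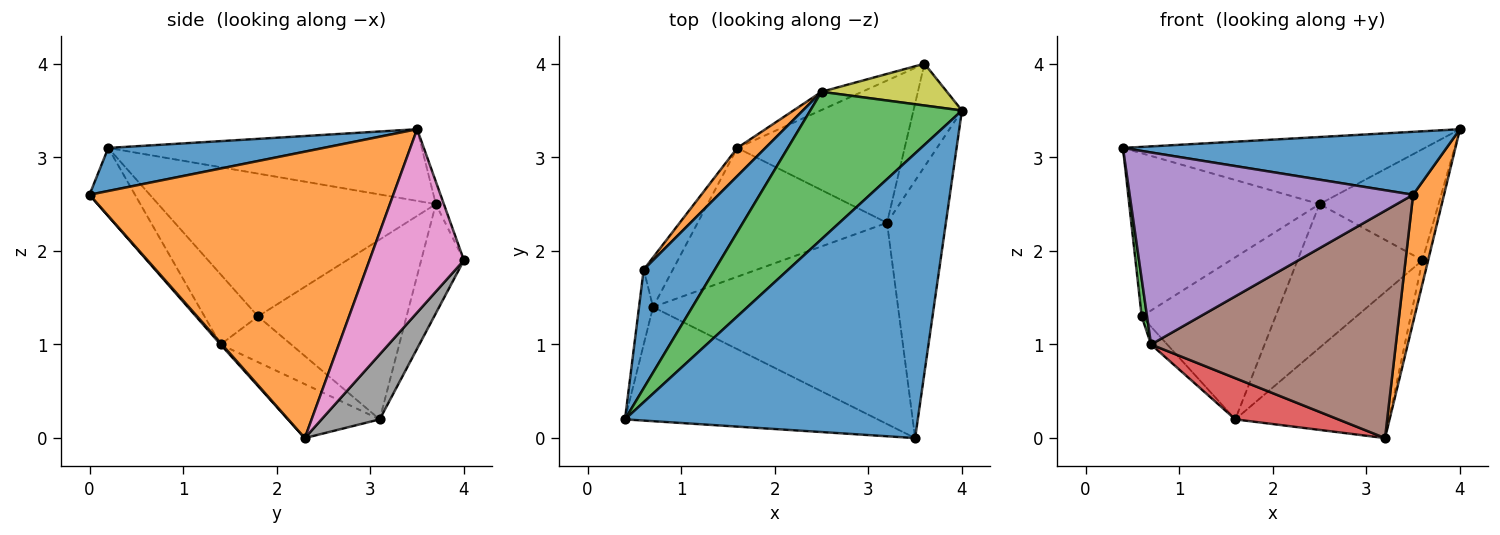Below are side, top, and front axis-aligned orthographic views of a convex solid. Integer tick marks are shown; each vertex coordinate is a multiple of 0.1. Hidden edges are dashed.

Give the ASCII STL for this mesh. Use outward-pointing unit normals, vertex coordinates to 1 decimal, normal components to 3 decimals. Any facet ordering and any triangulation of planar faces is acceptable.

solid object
 facet normal 0.142 -0.214 0.967
  outer loop
   vertex 3.5 0.0 2.6
   vertex 4.0 3.5 3.3
   vertex 0.4 0.2 3.1
  endloop
 endfacet
 facet normal 0.975 -0.099 -0.200
  outer loop
   vertex 3.2 2.3 0.0
   vertex 4.0 3.5 3.3
   vertex 3.5 0.0 2.6
  endloop
 endfacet
 facet normal -0.395 0.380 0.836
  outer loop
   vertex 2.5 3.7 2.5
   vertex 0.4 0.2 3.1
   vertex 4.0 3.5 3.3
  endloop
 endfacet
 facet normal -0.262 -0.294 -0.919
  outer loop
   vertex 0.7 1.4 1.0
   vertex 1.6 3.1 0.2
   vertex 3.2 2.3 0.0
  endloop
 endfacet
 facet normal -0.137 -0.852 -0.506
  outer loop
   vertex 0.7 1.4 1.0
   vertex 3.5 0.0 2.6
   vertex 0.4 0.2 3.1
  endloop
 endfacet
 facet normal 0.004 -0.749 -0.663
  outer loop
   vertex 0.7 1.4 1.0
   vertex 3.2 2.3 0.0
   vertex 3.5 0.0 2.6
  endloop
 endfacet
 facet normal 0.965 0.058 -0.255
  outer loop
   vertex 3.6 4.0 1.9
   vertex 4.0 3.5 3.3
   vertex 3.2 2.3 0.0
  endloop
 endfacet
 facet normal 0.261 0.691 -0.674
  outer loop
   vertex 3.6 4.0 1.9
   vertex 3.2 2.3 0.0
   vertex 1.6 3.1 0.2
  endloop
 endfacet
 facet normal -0.063 0.934 0.352
  outer loop
   vertex 3.6 4.0 1.9
   vertex 2.5 3.7 2.5
   vertex 4.0 3.5 3.3
  endloop
 endfacet
 facet normal -0.321 0.939 -0.119
  outer loop
   vertex 3.6 4.0 1.9
   vertex 1.6 3.1 0.2
   vertex 2.5 3.7 2.5
  endloop
 endfacet
 facet normal -0.763 0.523 0.380
  outer loop
   vertex 0.6 1.8 1.3
   vertex 0.4 0.2 3.1
   vertex 2.5 3.7 2.5
  endloop
 endfacet
 facet normal -0.738 0.665 0.115
  outer loop
   vertex 0.6 1.8 1.3
   vertex 2.5 3.7 2.5
   vertex 1.6 3.1 0.2
  endloop
 endfacet
 facet normal -0.976 -0.098 -0.195
  outer loop
   vertex 0.6 1.8 1.3
   vertex 0.7 1.4 1.0
   vertex 0.4 0.2 3.1
  endloop
 endfacet
 facet normal -0.828 0.189 -0.528
  outer loop
   vertex 0.6 1.8 1.3
   vertex 1.6 3.1 0.2
   vertex 0.7 1.4 1.0
  endloop
 endfacet
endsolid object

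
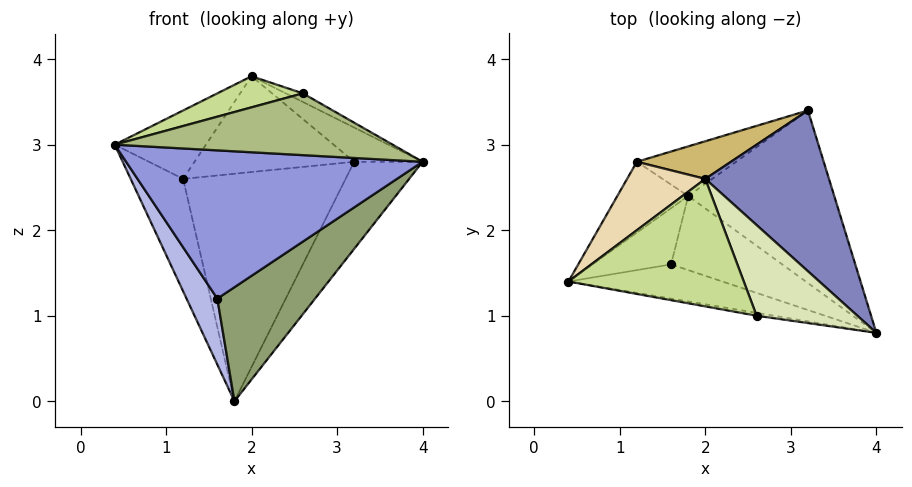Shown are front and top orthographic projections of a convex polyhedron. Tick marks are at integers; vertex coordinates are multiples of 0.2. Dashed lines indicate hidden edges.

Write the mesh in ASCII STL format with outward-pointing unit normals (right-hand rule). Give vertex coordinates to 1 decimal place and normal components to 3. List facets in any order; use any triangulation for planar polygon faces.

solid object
 facet normal 0.826 0.254 -0.504
  outer loop
   vertex 1.8 2.4 0.0
   vertex 3.2 3.4 2.8
   vertex 4.0 0.8 2.8
  endloop
 endfacet
 facet normal 0.560 0.172 0.810
  outer loop
   vertex 2.0 2.6 3.8
   vertex 4.0 0.8 2.8
   vertex 3.2 3.4 2.8
  endloop
 endfacet
 facet normal -0.172 -0.960 -0.221
  outer loop
   vertex 1.6 1.6 1.2
   vertex 4.0 0.8 2.8
   vertex 0.4 1.4 3.0
  endloop
 endfacet
 facet normal -0.646 -0.581 -0.495
  outer loop
   vertex 1.6 1.6 1.2
   vertex 0.4 1.4 3.0
   vertex 1.8 2.4 0.0
  endloop
 endfacet
 facet normal 0.084 -0.836 -0.543
  outer loop
   vertex 1.6 1.6 1.2
   vertex 1.8 2.4 0.0
   vertex 4.0 0.8 2.8
  endloop
 endfacet
 facet normal -0.167 -0.985 -0.045
  outer loop
   vertex 2.6 1.0 3.6
   vertex 0.4 1.4 3.0
   vertex 4.0 0.8 2.8
  endloop
 endfacet
 facet normal -0.294 -0.226 0.928
  outer loop
   vertex 2.6 1.0 3.6
   vertex 2.0 2.6 3.8
   vertex 0.4 1.4 3.0
  endloop
 endfacet
 facet normal 0.503 0.081 0.860
  outer loop
   vertex 2.6 1.0 3.6
   vertex 4.0 0.8 2.8
   vertex 2.0 2.6 3.8
  endloop
 endfacet
 facet normal -0.262 0.943 -0.206
  outer loop
   vertex 1.2 2.8 2.6
   vertex 3.2 3.4 2.8
   vertex 1.8 2.4 0.0
  endloop
 endfacet
 facet normal -0.301 0.888 0.349
  outer loop
   vertex 1.2 2.8 2.6
   vertex 2.0 2.6 3.8
   vertex 3.2 3.4 2.8
  endloop
 endfacet
 facet normal -0.868 0.420 -0.265
  outer loop
   vertex 1.2 2.8 2.6
   vertex 1.8 2.4 0.0
   vertex 0.4 1.4 3.0
  endloop
 endfacet
 facet normal -0.662 0.530 0.530
  outer loop
   vertex 1.2 2.8 2.6
   vertex 0.4 1.4 3.0
   vertex 2.0 2.6 3.8
  endloop
 endfacet
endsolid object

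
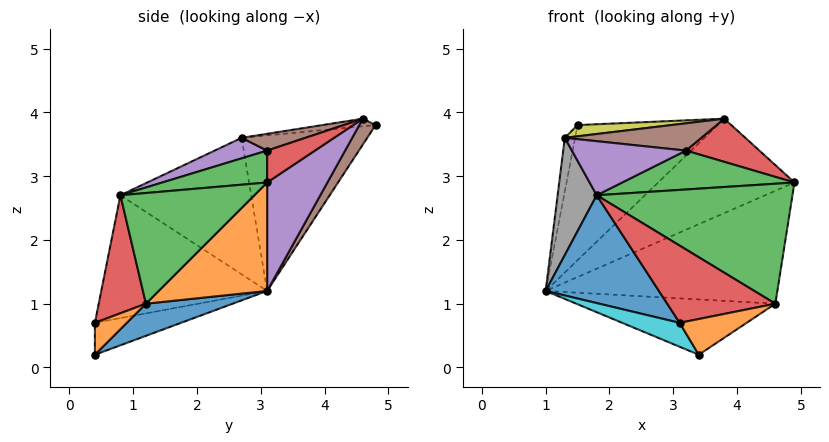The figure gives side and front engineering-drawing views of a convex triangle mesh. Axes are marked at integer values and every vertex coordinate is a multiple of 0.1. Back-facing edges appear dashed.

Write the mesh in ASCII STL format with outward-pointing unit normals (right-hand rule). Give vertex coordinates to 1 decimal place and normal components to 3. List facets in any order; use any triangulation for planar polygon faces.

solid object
 facet normal -0.760 -0.519 -0.390
  outer loop
   vertex 1.8 0.8 2.7
   vertex 1.0 3.1 1.2
   vertex 3.1 0.4 0.7
  endloop
 endfacet
 facet normal 0.304 0.649 -0.697
  outer loop
   vertex 4.6 1.2 1.0
   vertex 1.0 3.1 1.2
   vertex 4.9 3.1 2.9
  endloop
 endfacet
 facet normal 0.455 -0.665 0.593
  outer loop
   vertex 4.6 1.2 1.0
   vertex 4.9 3.1 2.9
   vertex 1.8 0.8 2.7
  endloop
 endfacet
 facet normal 0.366 -0.838 0.405
  outer loop
   vertex 4.6 1.2 1.0
   vertex 1.8 0.8 2.7
   vertex 3.1 0.4 0.7
  endloop
 endfacet
 facet normal 0.296 0.671 -0.680
  outer loop
   vertex 3.8 4.6 3.9
   vertex 4.9 3.1 2.9
   vertex 1.0 3.1 1.2
  endloop
 endfacet
 facet normal 0.096 0.825 -0.558
  outer loop
   vertex 3.8 4.6 3.9
   vertex 1.0 3.1 1.2
   vertex 1.5 4.8 3.8
  endloop
 endfacet
 facet normal -0.987 0.081 0.137
  outer loop
   vertex 1.3 2.7 3.6
   vertex 1.5 4.8 3.8
   vertex 1.0 3.1 1.2
  endloop
 endfacet
 facet normal -0.956 -0.286 0.072
  outer loop
   vertex 1.3 2.7 3.6
   vertex 1.0 3.1 1.2
   vertex 1.8 0.8 2.7
  endloop
 endfacet
 facet normal -0.051 -0.090 0.995
  outer loop
   vertex 1.3 2.7 3.6
   vertex 3.8 4.6 3.9
   vertex 1.5 4.8 3.8
  endloop
 endfacet
 facet normal -0.744 -0.496 -0.447
  outer loop
   vertex 3.4 0.4 0.2
   vertex 3.1 0.4 0.7
   vertex 1.0 3.1 1.2
  endloop
 endfacet
 facet normal 0.220 0.505 -0.835
  outer loop
   vertex 3.4 0.4 0.2
   vertex 1.0 3.1 1.2
   vertex 4.6 1.2 1.0
  endloop
 endfacet
 facet normal 0.416 -0.874 0.250
  outer loop
   vertex 3.4 0.4 0.2
   vertex 4.6 1.2 1.0
   vertex 3.1 0.4 0.7
  endloop
 endfacet
 facet normal 0.256 -0.421 0.870
  outer loop
   vertex 3.2 3.1 3.4
   vertex 1.8 0.8 2.7
   vertex 4.9 3.1 2.9
  endloop
 endfacet
 facet normal 0.259 -0.397 0.880
  outer loop
   vertex 3.2 3.1 3.4
   vertex 4.9 3.1 2.9
   vertex 3.8 4.6 3.9
  endloop
 endfacet
 facet normal 0.176 -0.383 0.907
  outer loop
   vertex 3.2 3.1 3.4
   vertex 1.3 2.7 3.6
   vertex 1.8 0.8 2.7
  endloop
 endfacet
 facet normal 0.175 -0.374 0.911
  outer loop
   vertex 3.2 3.1 3.4
   vertex 3.8 4.6 3.9
   vertex 1.3 2.7 3.6
  endloop
 endfacet
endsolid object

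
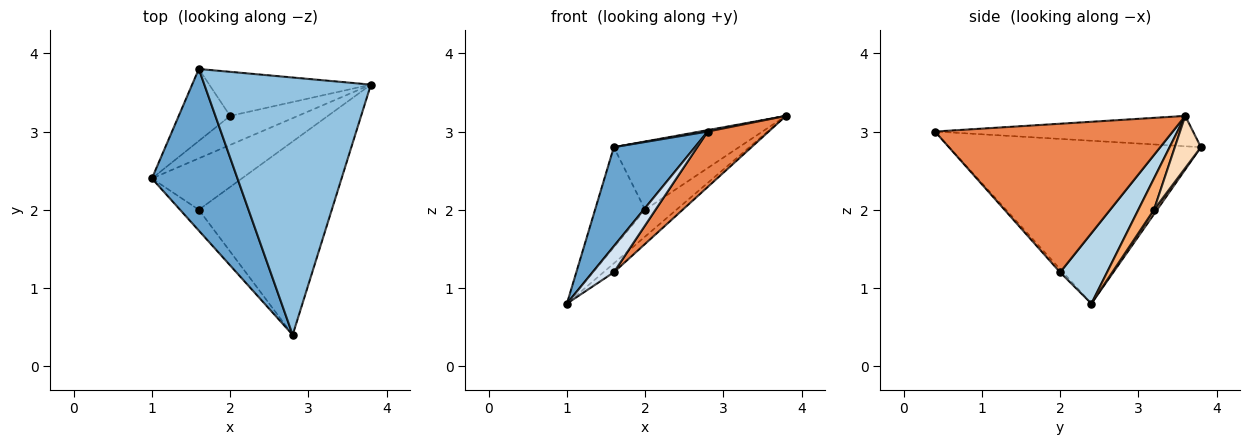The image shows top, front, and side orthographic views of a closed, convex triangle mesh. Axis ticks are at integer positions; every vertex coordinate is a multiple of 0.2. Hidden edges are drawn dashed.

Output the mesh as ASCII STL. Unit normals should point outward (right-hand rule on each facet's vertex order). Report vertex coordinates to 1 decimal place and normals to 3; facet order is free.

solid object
 facet normal -0.851 -0.274 0.447
  outer loop
   vertex 1.6 3.8 2.8
   vertex 1.0 2.4 0.8
   vertex 2.8 0.4 3.0
  endloop
 endfacet
 facet normal -0.179 -0.005 0.984
  outer loop
   vertex 1.6 3.8 2.8
   vertex 2.8 0.4 3.0
   vertex 3.8 3.6 3.2
  endloop
 endfacet
 facet normal 0.611 0.136 -0.780
  outer loop
   vertex 1.6 2.0 1.2
   vertex 1.0 2.4 0.8
   vertex 3.8 3.6 3.2
  endloop
 endfacet
 facet normal -0.104 -0.777 -0.621
  outer loop
   vertex 1.6 2.0 1.2
   vertex 2.8 0.4 3.0
   vertex 1.0 2.4 0.8
  endloop
 endfacet
 facet normal 0.732 -0.188 -0.655
  outer loop
   vertex 1.6 2.0 1.2
   vertex 3.8 3.6 3.2
   vertex 2.8 0.4 3.0
  endloop
 endfacet
 facet normal 0.321 0.642 -0.696
  outer loop
   vertex 2.0 3.2 2.0
   vertex 3.8 3.6 3.2
   vertex 1.0 2.4 0.8
  endloop
 endfacet
 facet normal 0.051 0.811 -0.583
  outer loop
   vertex 2.0 3.2 2.0
   vertex 1.0 2.4 0.8
   vertex 1.6 3.8 2.8
  endloop
 endfacet
 facet normal 0.172 0.827 -0.534
  outer loop
   vertex 2.0 3.2 2.0
   vertex 1.6 3.8 2.8
   vertex 3.8 3.6 3.2
  endloop
 endfacet
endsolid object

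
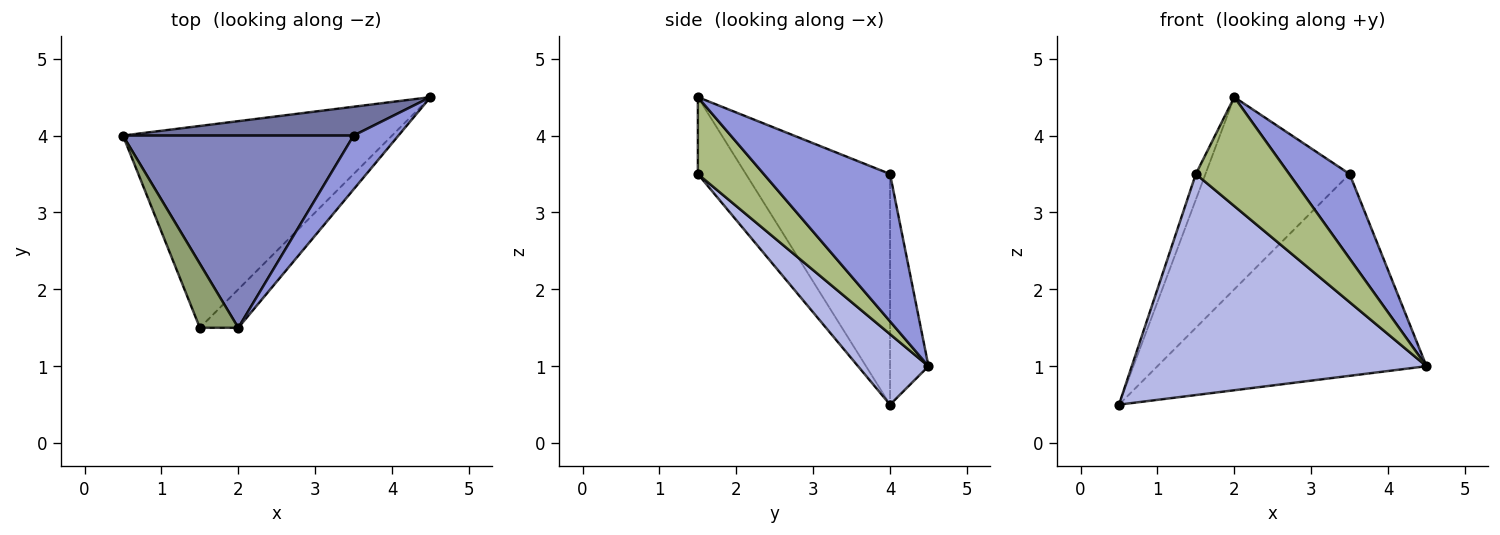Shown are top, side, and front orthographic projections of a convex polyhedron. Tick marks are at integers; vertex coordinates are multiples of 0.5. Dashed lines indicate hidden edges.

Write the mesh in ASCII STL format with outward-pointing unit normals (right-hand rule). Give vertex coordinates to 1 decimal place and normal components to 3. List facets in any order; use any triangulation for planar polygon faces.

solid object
 facet normal -0.140 0.980 0.140
  outer loop
   vertex 3.5 4.0 3.5
   vertex 4.5 4.5 1.0
   vertex 0.5 4.0 0.5
  endloop
 endfacet
 facet normal -0.577 0.577 0.577
  outer loop
   vertex 3.5 4.0 3.5
   vertex 0.5 4.0 0.5
   vertex 2.0 1.5 4.5
  endloop
 endfacet
 facet normal 0.870 -0.416 0.265
  outer loop
   vertex 3.5 4.0 3.5
   vertex 2.0 1.5 4.5
   vertex 4.5 4.5 1.0
  endloop
 endfacet
 facet normal 0.174 -0.727 -0.664
  outer loop
   vertex 1.5 1.5 3.5
   vertex 0.5 4.0 0.5
   vertex 4.5 4.5 1.0
  endloop
 endfacet
 facet normal -0.880 0.176 0.440
  outer loop
   vertex 1.5 1.5 3.5
   vertex 2.0 1.5 4.5
   vertex 0.5 4.0 0.5
  endloop
 endfacet
 facet normal 0.554 -0.785 -0.277
  outer loop
   vertex 1.5 1.5 3.5
   vertex 4.5 4.5 1.0
   vertex 2.0 1.5 4.5
  endloop
 endfacet
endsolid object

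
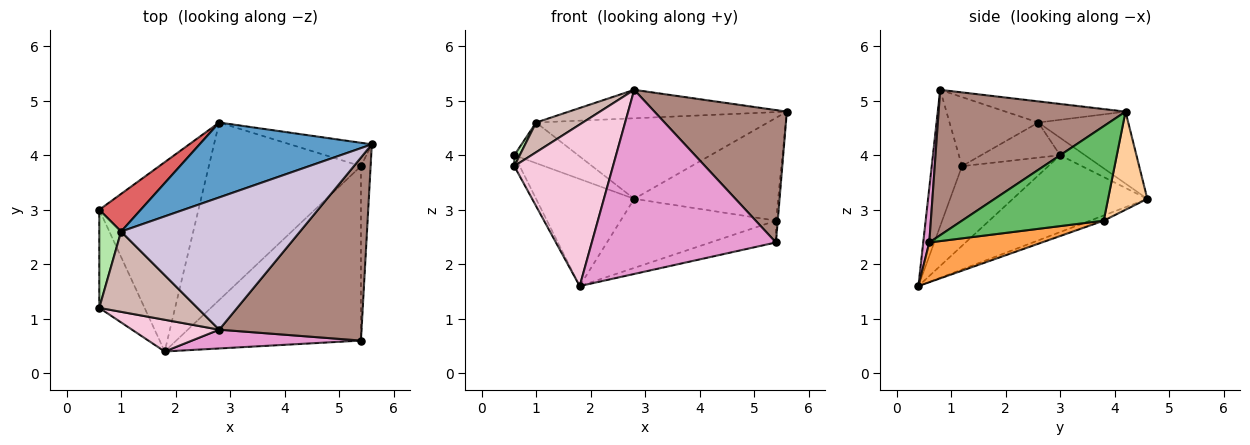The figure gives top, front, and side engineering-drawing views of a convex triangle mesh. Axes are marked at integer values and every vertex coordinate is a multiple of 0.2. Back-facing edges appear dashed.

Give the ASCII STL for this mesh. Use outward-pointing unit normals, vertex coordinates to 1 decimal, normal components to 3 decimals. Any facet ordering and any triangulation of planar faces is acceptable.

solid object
 facet normal -0.274 0.705 0.655
  outer loop
   vertex 1.0 2.6 4.6
   vertex 5.6 4.2 4.8
   vertex 2.8 4.6 3.2
  endloop
 endfacet
 facet normal -0.032 0.362 -0.931
  outer loop
   vertex 5.4 3.8 2.8
   vertex 1.8 0.4 1.6
   vertex 2.8 4.6 3.2
  endloop
 endfacet
 facet normal 0.209 0.121 -0.970
  outer loop
   vertex 5.4 3.8 2.8
   vertex 5.4 0.6 2.4
   vertex 1.8 0.4 1.6
  endloop
 endfacet
 facet normal 0.257 0.942 -0.214
  outer loop
   vertex 5.4 3.8 2.8
   vertex 2.8 4.6 3.2
   vertex 5.6 4.2 4.8
  endloop
 endfacet
 facet normal 0.995 0.013 -0.102
  outer loop
   vertex 5.4 3.8 2.8
   vertex 5.6 4.2 4.8
   vertex 5.4 0.6 2.4
  endloop
 endfacet
 facet normal -0.848 -0.058 0.526
  outer loop
   vertex 0.6 3.0 4.0
   vertex 0.6 1.2 3.8
   vertex 1.0 2.6 4.6
  endloop
 endfacet
 facet normal -0.275 0.705 0.654
  outer loop
   vertex 0.6 3.0 4.0
   vertex 1.0 2.6 4.6
   vertex 2.8 4.6 3.2
  endloop
 endfacet
 facet normal -0.868 0.055 -0.493
  outer loop
   vertex 0.6 3.0 4.0
   vertex 1.8 0.4 1.6
   vertex 0.6 1.2 3.8
  endloop
 endfacet
 facet normal -0.559 0.408 -0.722
  outer loop
   vertex 0.6 3.0 4.0
   vertex 2.8 4.6 3.2
   vertex 1.8 0.4 1.6
  endloop
 endfacet
 facet normal -0.115 0.209 0.971
  outer loop
   vertex 2.8 0.8 5.2
   vertex 5.6 4.2 4.8
   vertex 1.0 2.6 4.6
  endloop
 endfacet
 facet normal 0.638 -0.452 0.624
  outer loop
   vertex 2.8 0.8 5.2
   vertex 5.4 0.6 2.4
   vertex 5.6 4.2 4.8
  endloop
 endfacet
 facet normal -0.551 -0.290 0.783
  outer loop
   vertex 2.8 0.8 5.2
   vertex 1.0 2.6 4.6
   vertex 0.6 1.2 3.8
  endloop
 endfacet
 facet normal 0.033 -0.994 0.101
  outer loop
   vertex 2.8 0.8 5.2
   vertex 1.8 0.4 1.6
   vertex 5.4 0.6 2.4
  endloop
 endfacet
 facet normal -0.288 -0.940 0.184
  outer loop
   vertex 2.8 0.8 5.2
   vertex 0.6 1.2 3.8
   vertex 1.8 0.4 1.6
  endloop
 endfacet
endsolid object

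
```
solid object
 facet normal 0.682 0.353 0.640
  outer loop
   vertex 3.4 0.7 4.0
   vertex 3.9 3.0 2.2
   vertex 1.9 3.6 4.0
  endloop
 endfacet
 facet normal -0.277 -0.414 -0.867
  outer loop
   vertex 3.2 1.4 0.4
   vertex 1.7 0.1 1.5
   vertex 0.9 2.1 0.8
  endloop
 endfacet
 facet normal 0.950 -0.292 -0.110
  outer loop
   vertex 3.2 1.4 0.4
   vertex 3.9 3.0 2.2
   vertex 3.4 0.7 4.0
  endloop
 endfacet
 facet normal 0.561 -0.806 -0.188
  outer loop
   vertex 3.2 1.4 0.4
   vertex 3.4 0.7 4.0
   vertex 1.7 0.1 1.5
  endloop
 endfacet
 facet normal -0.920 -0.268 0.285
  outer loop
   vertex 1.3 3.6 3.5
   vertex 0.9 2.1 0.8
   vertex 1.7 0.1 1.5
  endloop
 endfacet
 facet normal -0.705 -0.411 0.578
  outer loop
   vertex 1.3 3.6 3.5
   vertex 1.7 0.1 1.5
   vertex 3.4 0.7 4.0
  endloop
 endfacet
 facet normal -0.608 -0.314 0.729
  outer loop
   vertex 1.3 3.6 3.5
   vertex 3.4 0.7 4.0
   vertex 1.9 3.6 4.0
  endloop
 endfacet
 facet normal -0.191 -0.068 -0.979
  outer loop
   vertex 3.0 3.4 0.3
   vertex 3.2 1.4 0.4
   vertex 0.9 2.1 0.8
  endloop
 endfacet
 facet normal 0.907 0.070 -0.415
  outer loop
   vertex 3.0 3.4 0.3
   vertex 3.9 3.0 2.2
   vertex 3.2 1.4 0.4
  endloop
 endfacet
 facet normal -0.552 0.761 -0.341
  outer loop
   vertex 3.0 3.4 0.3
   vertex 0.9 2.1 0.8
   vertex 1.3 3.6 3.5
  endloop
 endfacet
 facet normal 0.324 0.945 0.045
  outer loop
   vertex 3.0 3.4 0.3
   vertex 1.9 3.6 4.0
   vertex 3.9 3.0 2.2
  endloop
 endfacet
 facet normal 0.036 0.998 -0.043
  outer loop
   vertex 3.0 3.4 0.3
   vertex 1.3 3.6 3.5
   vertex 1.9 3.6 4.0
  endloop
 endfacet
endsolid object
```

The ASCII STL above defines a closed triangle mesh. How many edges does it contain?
18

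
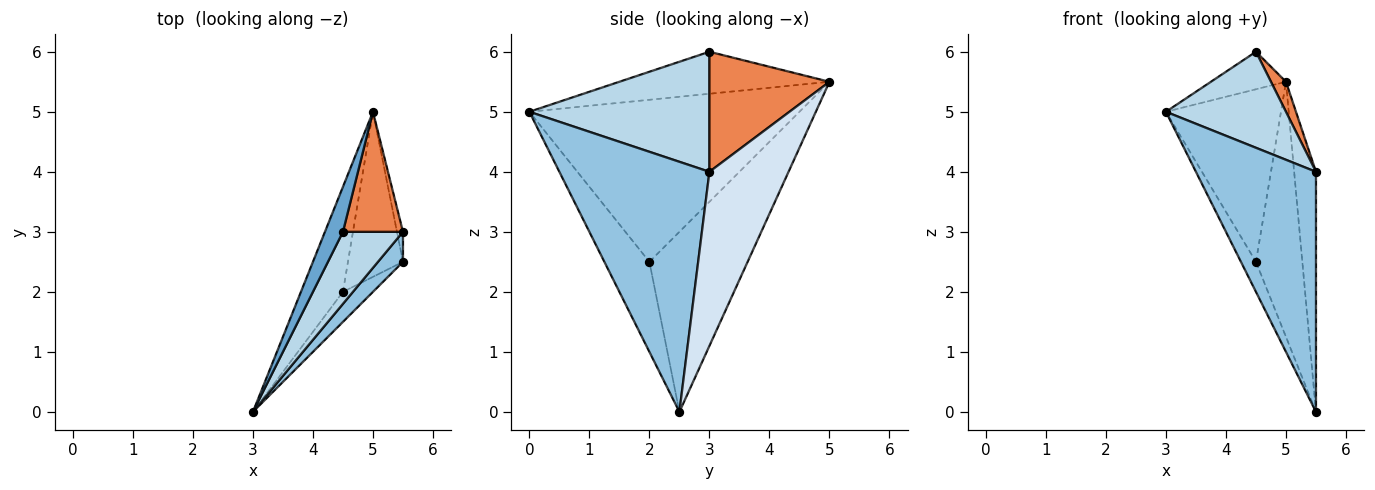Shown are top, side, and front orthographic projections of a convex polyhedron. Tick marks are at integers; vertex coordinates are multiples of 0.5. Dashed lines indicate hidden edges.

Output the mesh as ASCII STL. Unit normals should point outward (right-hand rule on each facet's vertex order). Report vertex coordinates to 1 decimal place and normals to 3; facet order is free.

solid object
 facet normal -0.873 0.312 0.374
  outer loop
   vertex 4.5 3.0 6.0
   vertex 5.0 5.0 5.5
   vertex 3.0 0.0 5.0
  endloop
 endfacet
 facet normal 0.778 -0.623 0.078
  outer loop
   vertex 5.5 3.0 4.0
   vertex 3.0 0.0 5.0
   vertex 5.5 2.5 0.0
  endloop
 endfacet
 facet normal 0.768 -0.512 0.384
  outer loop
   vertex 5.5 3.0 4.0
   vertex 4.5 3.0 6.0
   vertex 3.0 0.0 5.0
  endloop
 endfacet
 facet normal 0.963 0.266 -0.033
  outer loop
   vertex 5.5 3.0 4.0
   vertex 5.5 2.5 0.0
   vertex 5.0 5.0 5.5
  endloop
 endfacet
 facet normal 0.889 -0.111 0.444
  outer loop
   vertex 5.5 3.0 4.0
   vertex 5.0 5.0 5.5
   vertex 4.5 3.0 6.0
  endloop
 endfacet
 facet normal -0.905 0.302 -0.302
  outer loop
   vertex 4.5 2.0 2.5
   vertex 5.5 2.5 0.0
   vertex 3.0 0.0 5.0
  endloop
 endfacet
 facet normal -0.895 0.381 -0.232
  outer loop
   vertex 4.5 2.0 2.5
   vertex 3.0 0.0 5.0
   vertex 5.0 5.0 5.5
  endloop
 endfacet
 facet normal -0.872 0.412 -0.266
  outer loop
   vertex 4.5 2.0 2.5
   vertex 5.0 5.0 5.5
   vertex 5.5 2.5 0.0
  endloop
 endfacet
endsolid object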